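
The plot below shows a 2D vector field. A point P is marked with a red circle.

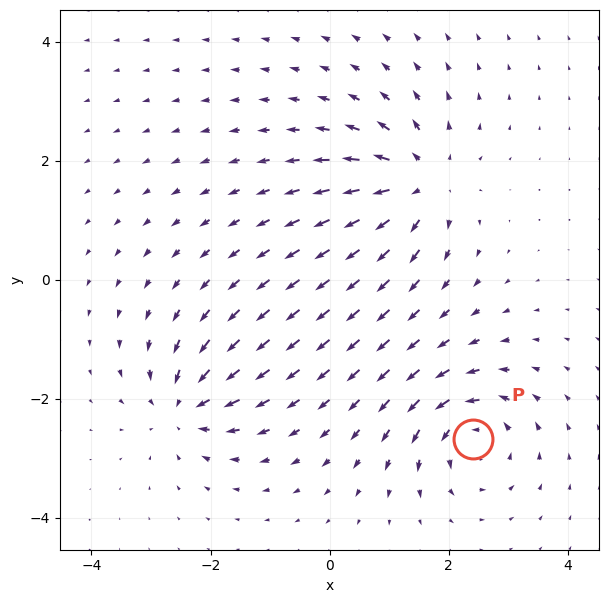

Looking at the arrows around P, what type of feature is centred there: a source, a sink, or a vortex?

vortex

At P (2.4, -2.7) the arrows circulate counterclockwise. Divergence ≈0, curl about +4 — near-zero divergence with nonzero curl is a vortex.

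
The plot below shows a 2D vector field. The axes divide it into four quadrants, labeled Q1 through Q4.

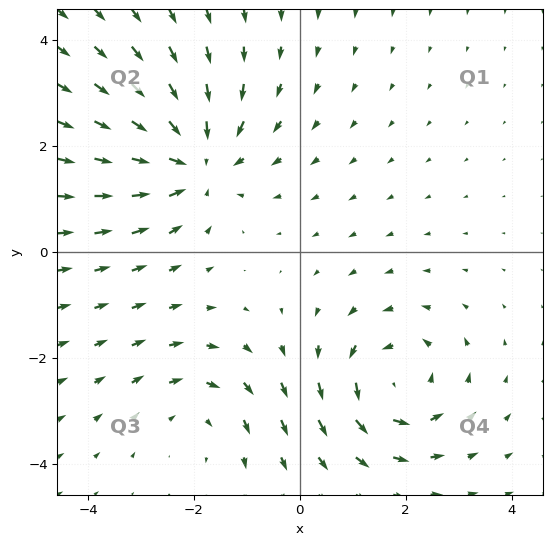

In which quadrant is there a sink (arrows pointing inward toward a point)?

Q2

The sink sits at approximately (-2.0, 1.7), which lies in quadrant Q2. The divergence there is about -4, negative as expected for a sink.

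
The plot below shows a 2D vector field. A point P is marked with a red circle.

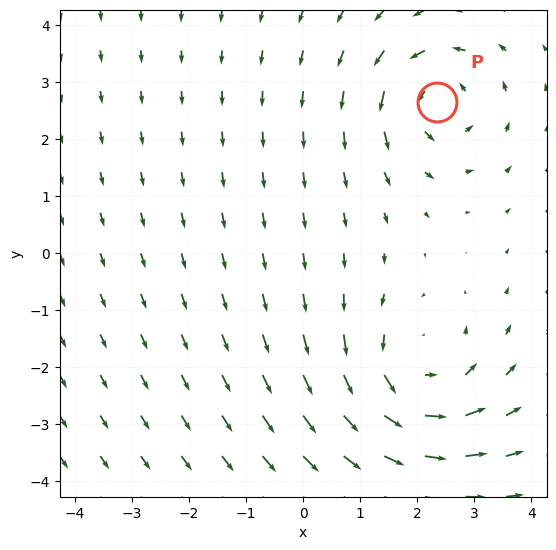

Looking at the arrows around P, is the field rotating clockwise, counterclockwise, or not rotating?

counterclockwise

Near P at (2.3, 2.7) the arrows circulate counterclockwise. The curl (z-component) there is about +4; positive curl means counterclockwise rotation.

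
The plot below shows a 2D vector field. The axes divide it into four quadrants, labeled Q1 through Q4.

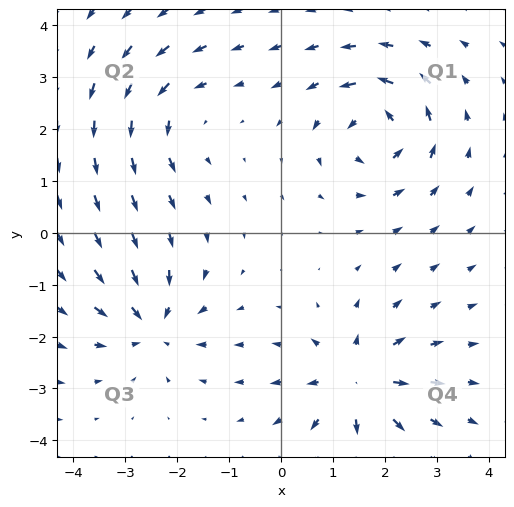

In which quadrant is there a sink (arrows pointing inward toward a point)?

Q3

The sink sits at approximately (-2.5, -1.8), which lies in quadrant Q3. The divergence there is about -5, negative as expected for a sink.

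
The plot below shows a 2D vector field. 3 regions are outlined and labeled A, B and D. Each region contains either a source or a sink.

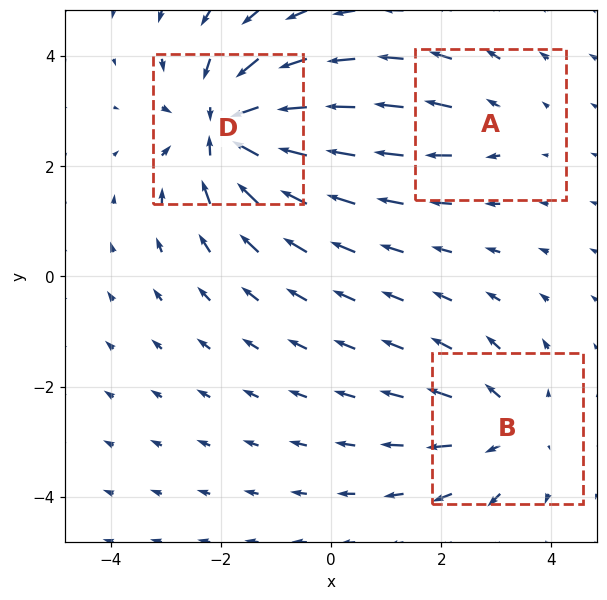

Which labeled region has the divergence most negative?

Divergence at each region's feature centre — A: about +2, B: about +3, D: about -5. Region D is most negative.

D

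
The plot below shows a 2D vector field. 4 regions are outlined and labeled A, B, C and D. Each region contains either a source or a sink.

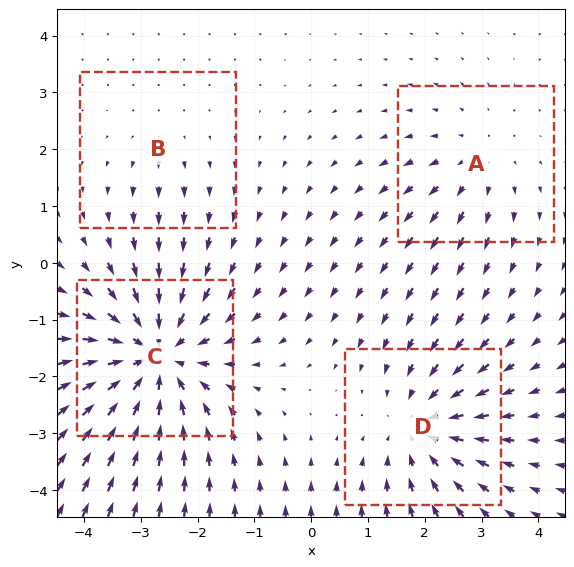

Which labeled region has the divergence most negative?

C

Divergence at each region's feature centre — A: about +3, B: about +1, C: about -6, D: about -4. Region C is most negative.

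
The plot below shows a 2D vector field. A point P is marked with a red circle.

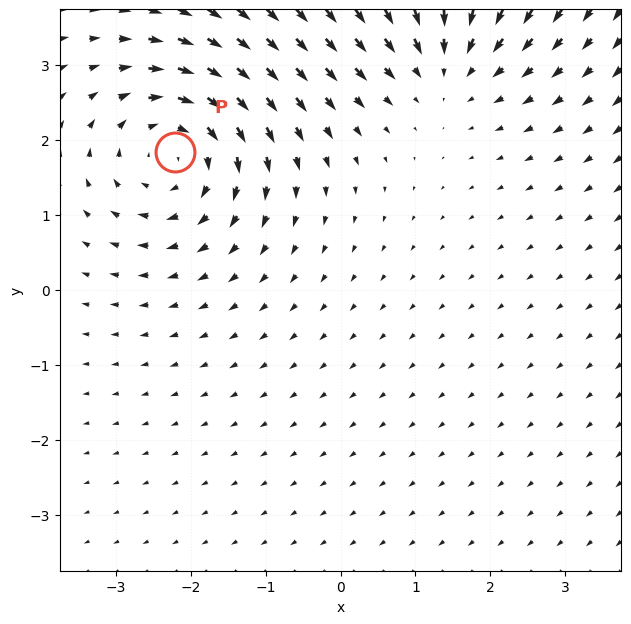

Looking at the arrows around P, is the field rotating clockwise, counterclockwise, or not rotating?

Near P at (-2.2, 1.8) the arrows circulate clockwise. The curl (z-component) there is about -5; negative curl means clockwise rotation.

clockwise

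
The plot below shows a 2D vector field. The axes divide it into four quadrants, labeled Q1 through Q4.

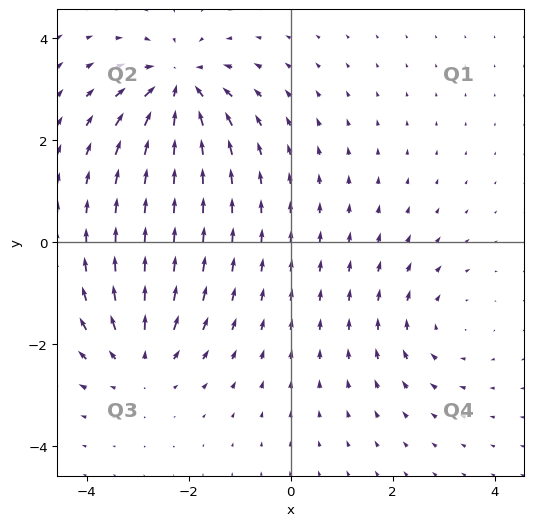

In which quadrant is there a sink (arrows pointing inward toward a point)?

The sink sits at approximately (-2.2, 3.1), which lies in quadrant Q2. The divergence there is about -5, negative as expected for a sink.

Q2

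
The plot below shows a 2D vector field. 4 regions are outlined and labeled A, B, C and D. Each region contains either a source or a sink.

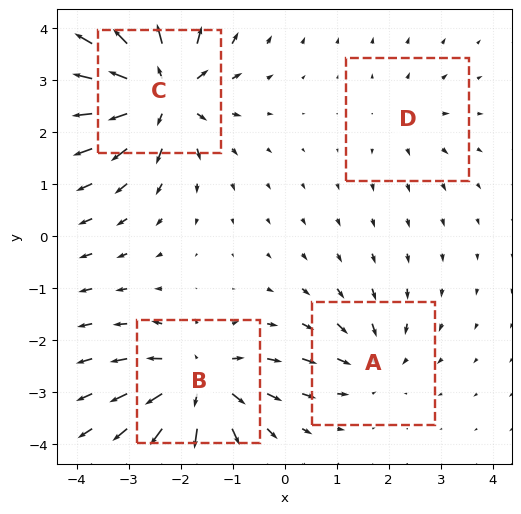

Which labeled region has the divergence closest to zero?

D

Divergence at each region's feature centre — A: about -4, B: about +6, C: about +8, D: about +3. Region D is closest to zero.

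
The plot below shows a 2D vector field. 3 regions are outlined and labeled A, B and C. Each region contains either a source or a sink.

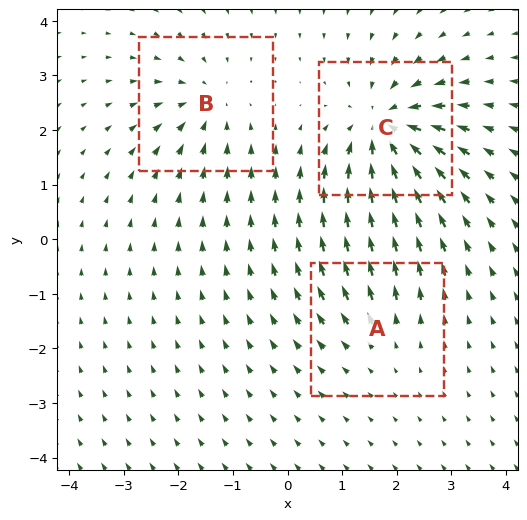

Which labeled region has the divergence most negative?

C

Divergence at each region's feature centre — A: about +2, B: about -3, C: about -5. Region C is most negative.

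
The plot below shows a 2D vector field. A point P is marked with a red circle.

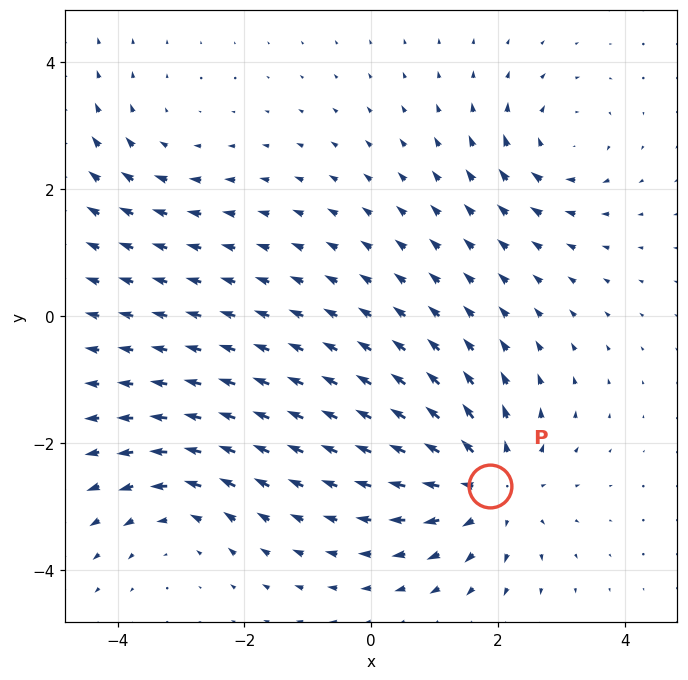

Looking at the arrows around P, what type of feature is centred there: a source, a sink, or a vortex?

source

At P (1.9, -2.7) the arrows spread outward. Divergence about +5, curl ≈0 — positive divergence with near-zero curl is a source.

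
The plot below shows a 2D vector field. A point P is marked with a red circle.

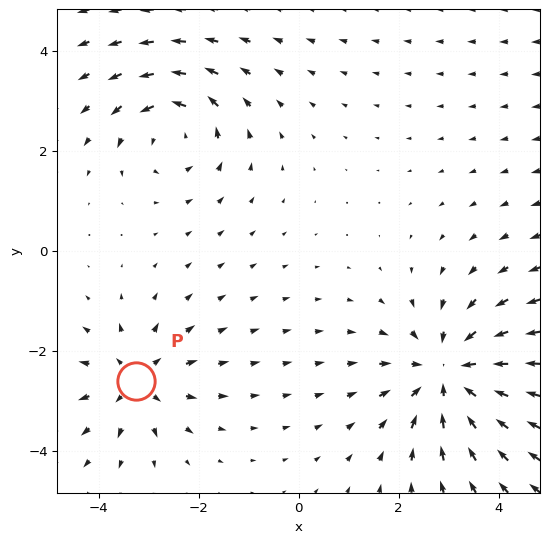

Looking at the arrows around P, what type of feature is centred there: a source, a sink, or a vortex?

At P (-3.3, -2.6) the arrows spread outward. Divergence about +3, curl ≈0 — positive divergence with near-zero curl is a source.

source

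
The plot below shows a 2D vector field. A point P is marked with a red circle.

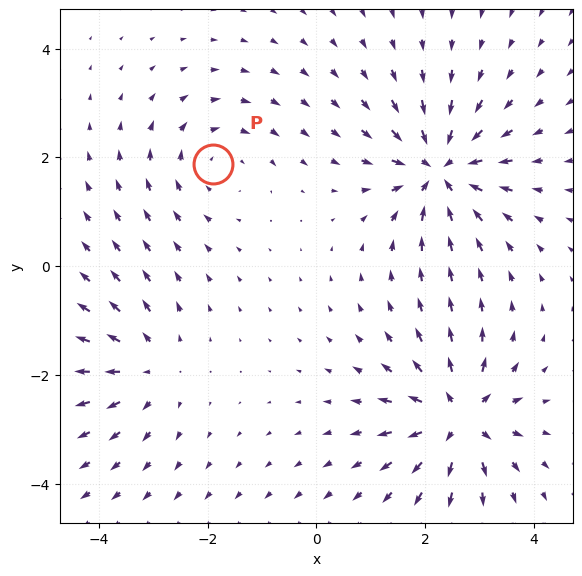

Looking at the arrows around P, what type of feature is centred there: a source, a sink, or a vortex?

At P (-1.9, 1.9) the arrows circulate clockwise. Divergence ≈0, curl about -3 — near-zero divergence with nonzero curl is a vortex.

vortex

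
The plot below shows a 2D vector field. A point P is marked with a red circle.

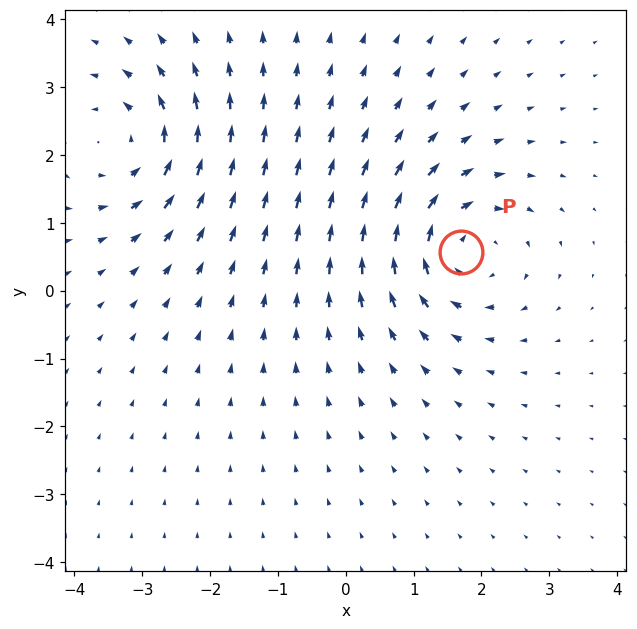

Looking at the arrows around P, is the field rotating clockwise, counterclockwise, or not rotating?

Near P at (1.7, 0.6) the arrows circulate clockwise. The curl (z-component) there is about -4; negative curl means clockwise rotation.

clockwise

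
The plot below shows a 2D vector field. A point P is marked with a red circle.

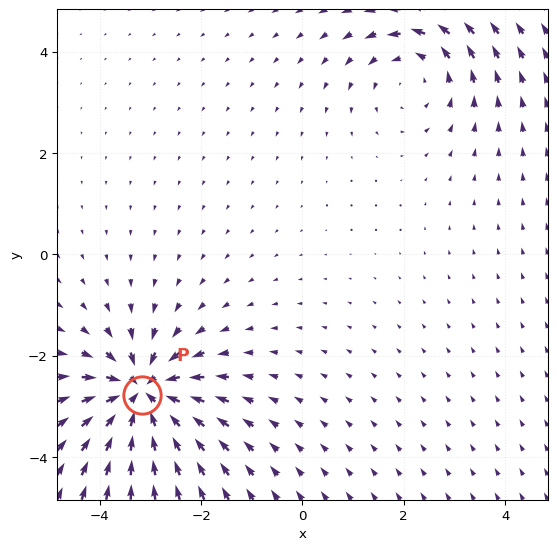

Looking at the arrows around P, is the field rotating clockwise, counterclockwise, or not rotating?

not rotating

Near P at (-3.2, -2.8) the arrows show no circulation. The curl there is ≈0.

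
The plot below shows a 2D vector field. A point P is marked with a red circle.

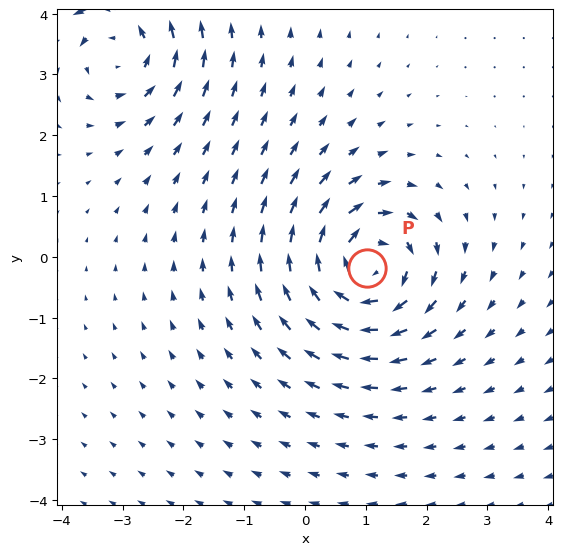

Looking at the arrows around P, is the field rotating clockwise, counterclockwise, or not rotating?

clockwise

Near P at (1.0, -0.2) the arrows circulate clockwise. The curl (z-component) there is about -5; negative curl means clockwise rotation.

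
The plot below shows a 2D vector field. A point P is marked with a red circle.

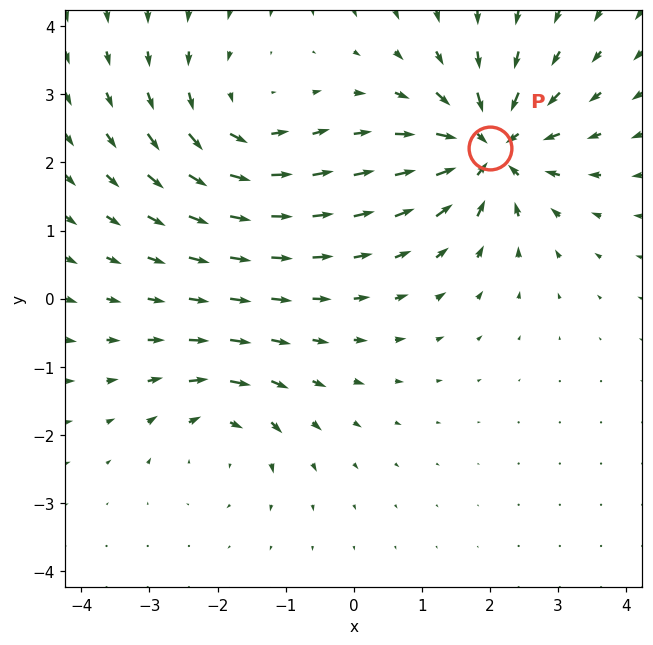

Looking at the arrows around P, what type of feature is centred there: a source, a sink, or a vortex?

sink

At P (2.0, 2.2) the arrows converge inward. Divergence about -7, curl ≈0 — negative divergence with near-zero curl is a sink.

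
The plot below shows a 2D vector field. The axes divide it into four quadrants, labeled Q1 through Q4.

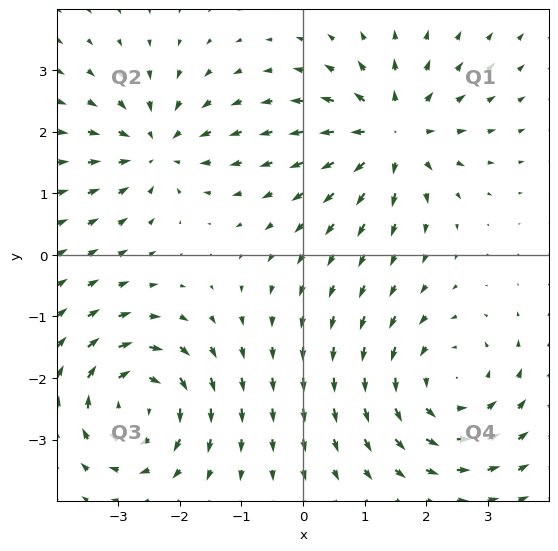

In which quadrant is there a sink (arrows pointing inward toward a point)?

Q2

The sink sits at approximately (-2.4, 1.7), which lies in quadrant Q2. The divergence there is about -4, negative as expected for a sink.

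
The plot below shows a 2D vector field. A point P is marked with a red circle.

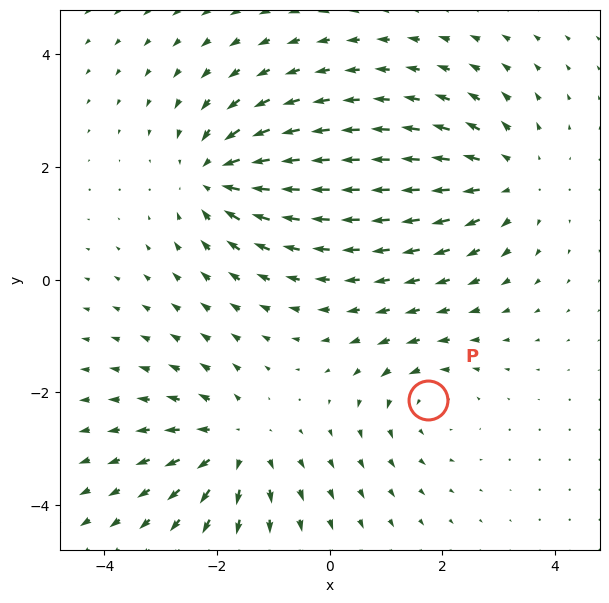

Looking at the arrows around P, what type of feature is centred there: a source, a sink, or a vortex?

vortex

At P (1.7, -2.1) the arrows circulate counterclockwise. Divergence ≈0, curl about +4 — near-zero divergence with nonzero curl is a vortex.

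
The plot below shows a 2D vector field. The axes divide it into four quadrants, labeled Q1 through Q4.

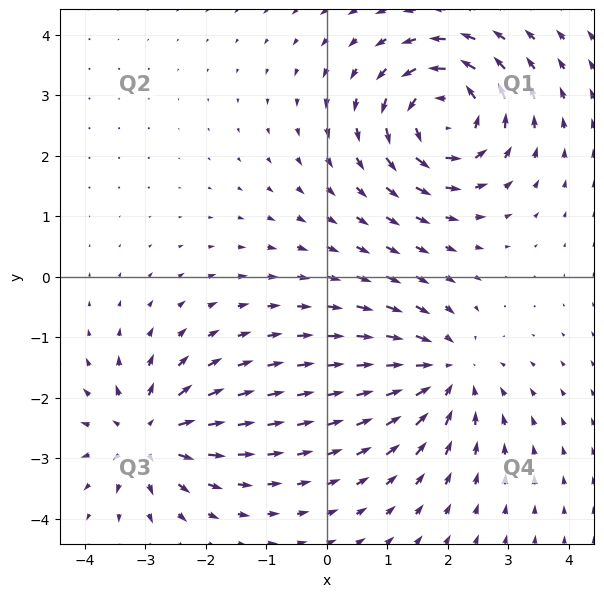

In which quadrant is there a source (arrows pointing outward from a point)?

The source sits at approximately (-3.0, -2.6), which lies in quadrant Q3. The divergence there is about +5, positive as expected for a source.

Q3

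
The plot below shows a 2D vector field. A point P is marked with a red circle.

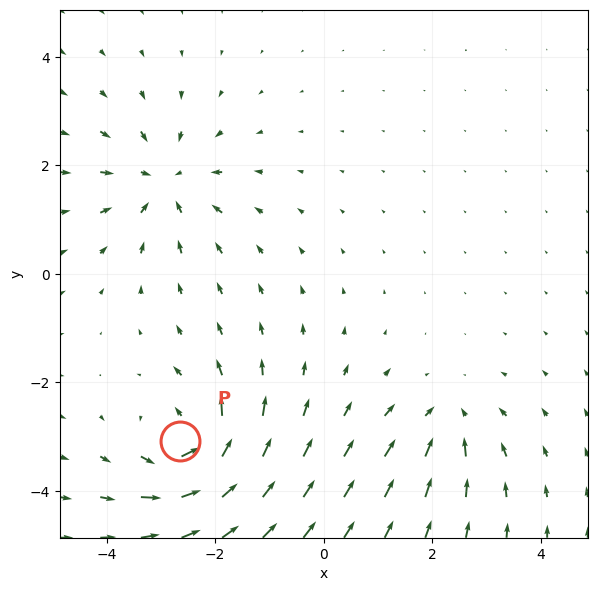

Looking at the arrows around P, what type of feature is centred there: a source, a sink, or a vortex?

vortex

At P (-2.6, -3.1) the arrows circulate counterclockwise. Divergence ≈0, curl about +6 — near-zero divergence with nonzero curl is a vortex.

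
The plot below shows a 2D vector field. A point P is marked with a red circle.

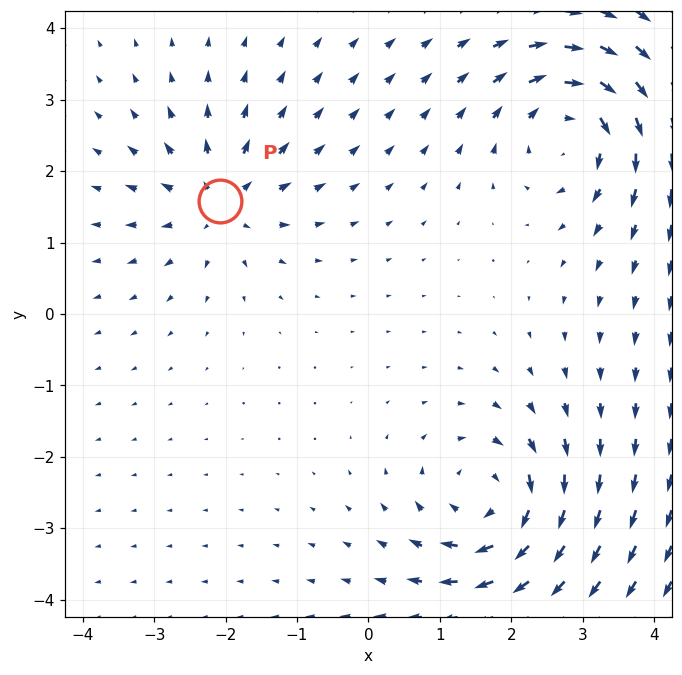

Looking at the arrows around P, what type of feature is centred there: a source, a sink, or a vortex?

At P (-2.1, 1.6) the arrows spread outward. Divergence about +5, curl ≈0 — positive divergence with near-zero curl is a source.

source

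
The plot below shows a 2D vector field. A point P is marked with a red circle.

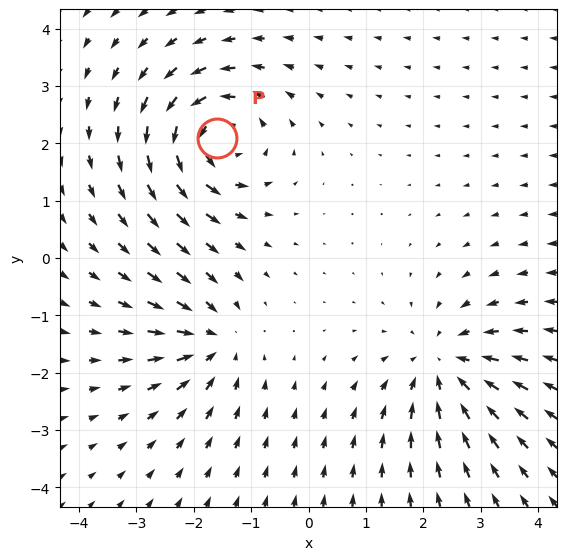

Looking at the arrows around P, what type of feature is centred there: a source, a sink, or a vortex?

vortex

At P (-1.6, 2.1) the arrows circulate counterclockwise. Divergence ≈0, curl about +6 — near-zero divergence with nonzero curl is a vortex.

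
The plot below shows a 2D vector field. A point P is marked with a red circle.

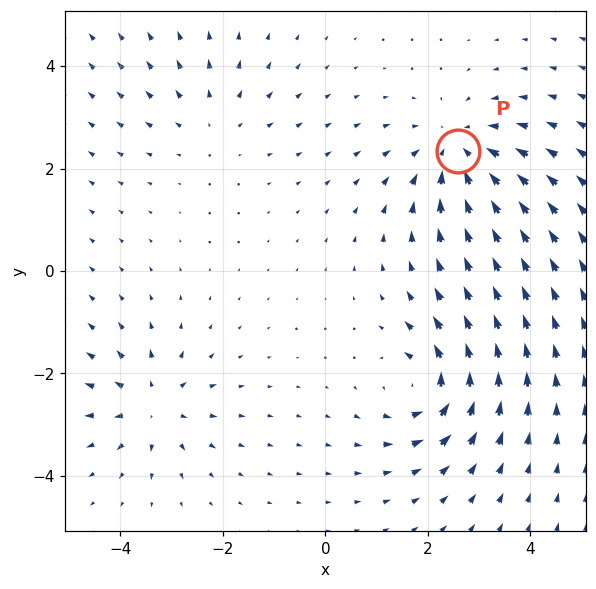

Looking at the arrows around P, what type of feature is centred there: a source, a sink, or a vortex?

At P (2.6, 2.3) the arrows converge inward. Divergence about -4, curl ≈0 — negative divergence with near-zero curl is a sink.

sink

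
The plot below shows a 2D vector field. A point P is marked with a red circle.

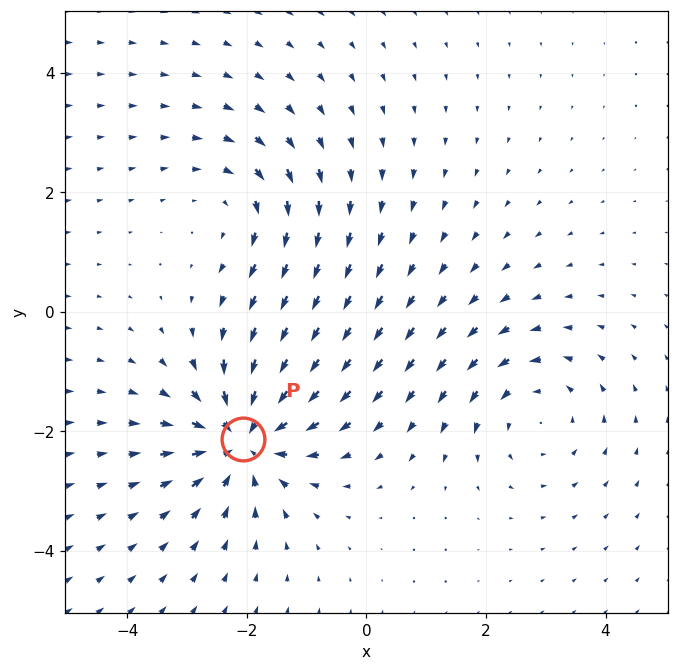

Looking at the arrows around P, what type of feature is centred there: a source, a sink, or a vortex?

sink

At P (-2.1, -2.1) the arrows converge inward. Divergence about -5, curl ≈0 — negative divergence with near-zero curl is a sink.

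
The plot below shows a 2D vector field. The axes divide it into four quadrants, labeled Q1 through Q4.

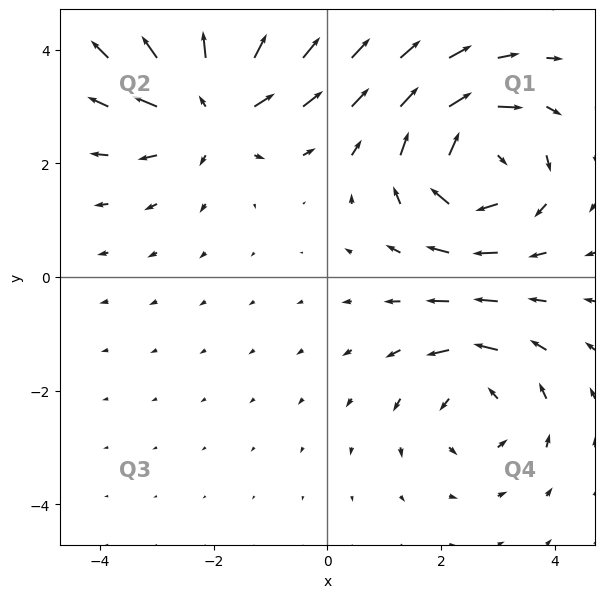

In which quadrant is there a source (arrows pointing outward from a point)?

Q2

The source sits at approximately (-2.0, 3.0), which lies in quadrant Q2. The divergence there is about +4, positive as expected for a source.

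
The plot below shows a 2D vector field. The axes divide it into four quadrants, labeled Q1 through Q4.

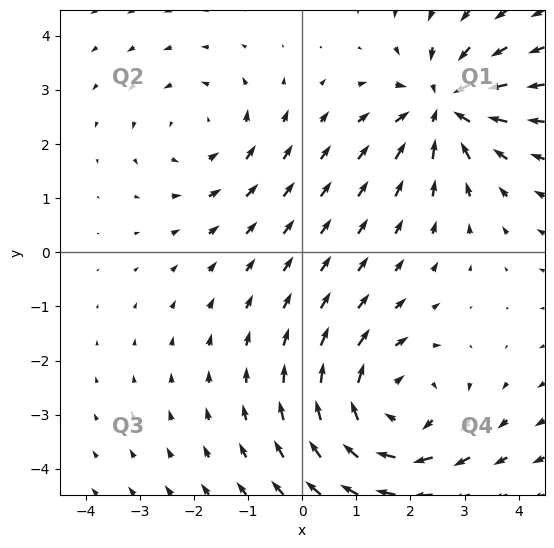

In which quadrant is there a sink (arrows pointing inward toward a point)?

Q1

The sink sits at approximately (2.6, 2.7), which lies in quadrant Q1. The divergence there is about -4, negative as expected for a sink.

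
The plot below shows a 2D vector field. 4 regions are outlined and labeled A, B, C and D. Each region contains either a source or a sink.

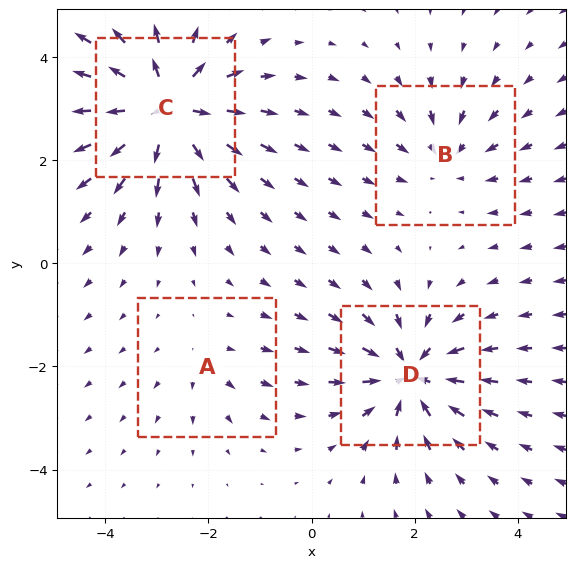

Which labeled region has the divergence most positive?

C

Divergence at each region's feature centre — A: about +2, B: about -4, C: about +7, D: about -6. Region C is most positive.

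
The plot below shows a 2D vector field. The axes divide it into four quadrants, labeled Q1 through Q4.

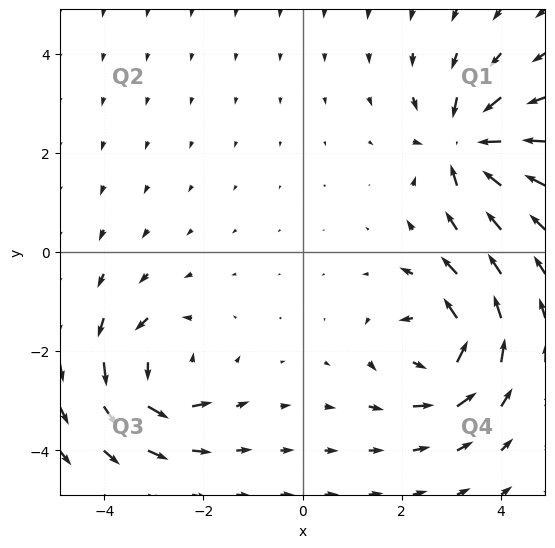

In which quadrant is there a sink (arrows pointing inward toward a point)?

The sink sits at approximately (3.3, 2.1), which lies in quadrant Q1. The divergence there is about -7, negative as expected for a sink.

Q1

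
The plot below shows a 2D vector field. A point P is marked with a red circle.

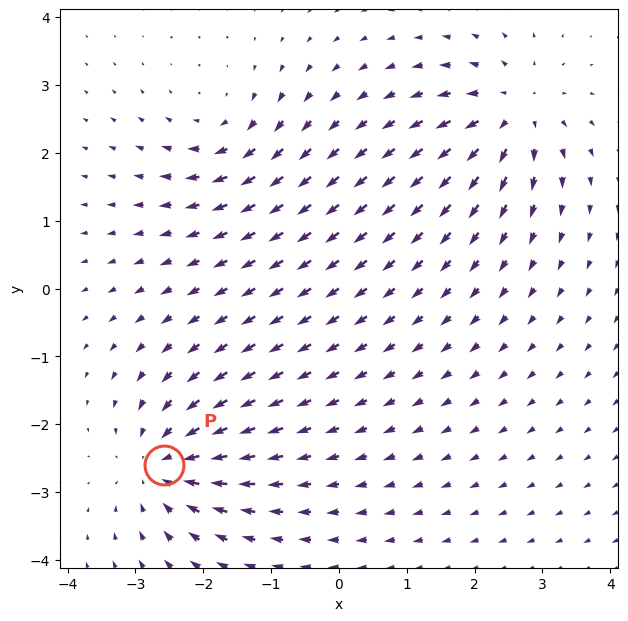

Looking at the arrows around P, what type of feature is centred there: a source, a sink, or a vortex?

At P (-2.6, -2.6) the arrows converge inward. Divergence about -5, curl ≈0 — negative divergence with near-zero curl is a sink.

sink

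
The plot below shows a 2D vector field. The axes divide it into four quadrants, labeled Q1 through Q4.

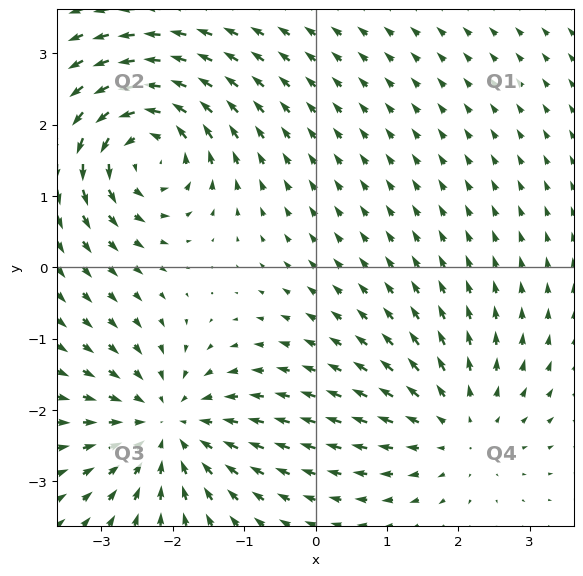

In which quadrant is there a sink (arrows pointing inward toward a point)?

The sink sits at approximately (-2.1, -2.2), which lies in quadrant Q3. The divergence there is about -4, negative as expected for a sink.

Q3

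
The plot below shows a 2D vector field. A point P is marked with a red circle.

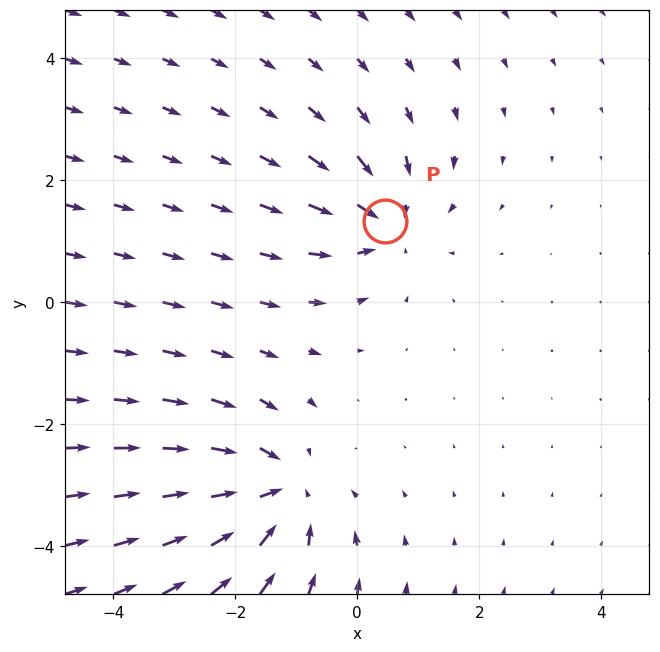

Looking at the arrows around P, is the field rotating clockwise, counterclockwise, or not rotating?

Near P at (0.4, 1.3) the arrows show no circulation. The curl there is ≈0.

not rotating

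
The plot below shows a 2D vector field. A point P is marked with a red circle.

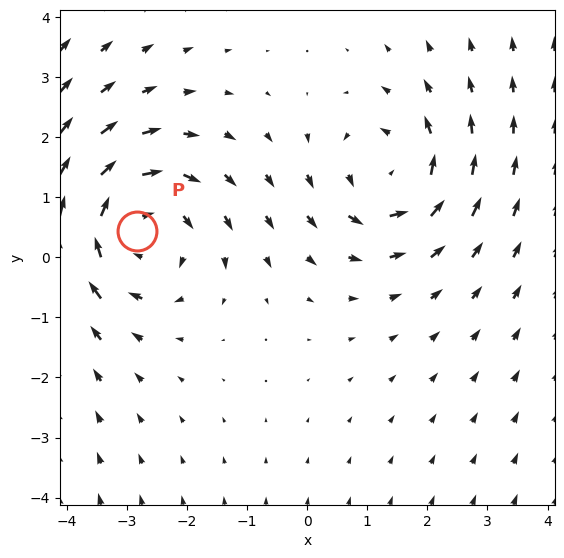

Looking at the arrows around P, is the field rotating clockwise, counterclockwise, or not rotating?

Near P at (-2.8, 0.4) the arrows circulate clockwise. The curl (z-component) there is about -3; negative curl means clockwise rotation.

clockwise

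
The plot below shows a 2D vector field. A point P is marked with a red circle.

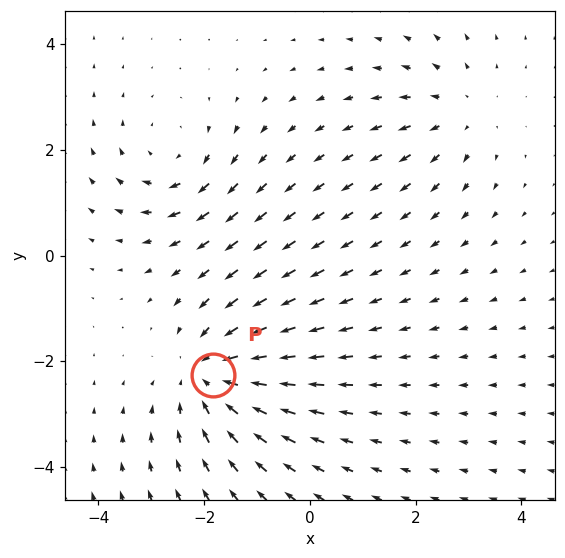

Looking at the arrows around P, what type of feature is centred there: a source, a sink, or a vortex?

sink

At P (-1.8, -2.3) the arrows converge inward. Divergence about -4, curl ≈0 — negative divergence with near-zero curl is a sink.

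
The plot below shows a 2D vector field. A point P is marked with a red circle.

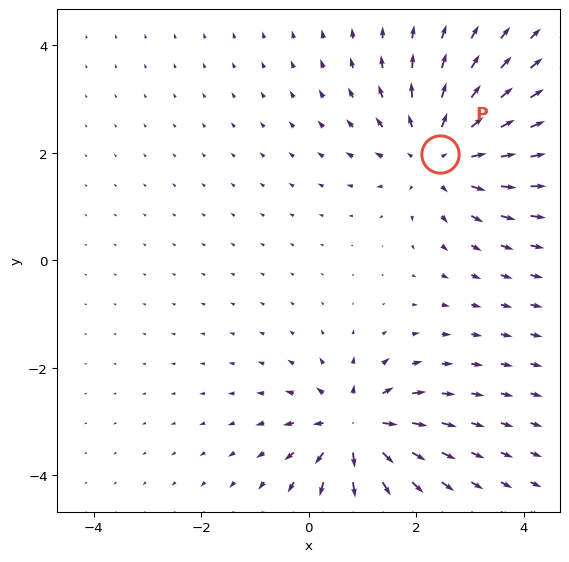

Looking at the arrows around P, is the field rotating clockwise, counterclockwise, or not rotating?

Near P at (2.5, 2.0) the arrows show no circulation. The curl there is ≈0.

not rotating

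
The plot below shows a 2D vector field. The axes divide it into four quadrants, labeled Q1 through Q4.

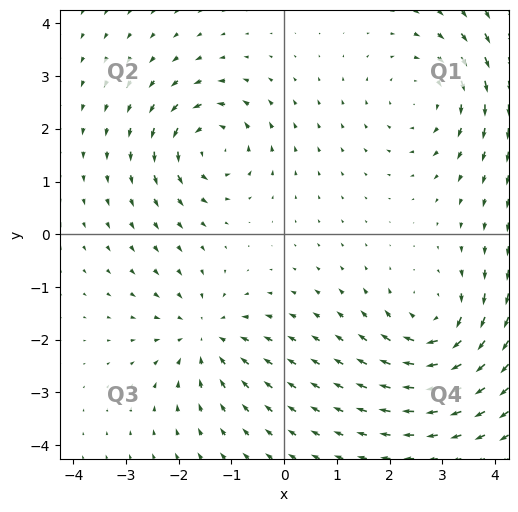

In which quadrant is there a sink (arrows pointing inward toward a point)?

The sink sits at approximately (-1.5, -1.9), which lies in quadrant Q3. The divergence there is about -4, negative as expected for a sink.

Q3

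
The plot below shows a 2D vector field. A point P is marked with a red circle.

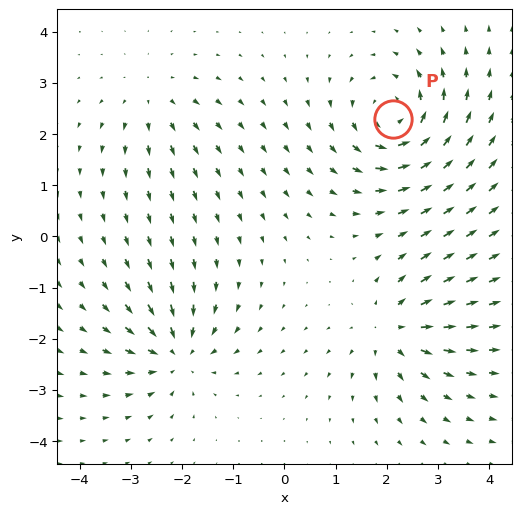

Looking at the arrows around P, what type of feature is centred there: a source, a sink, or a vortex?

At P (2.1, 2.3) the arrows circulate counterclockwise. Divergence ≈0, curl about +6 — near-zero divergence with nonzero curl is a vortex.

vortex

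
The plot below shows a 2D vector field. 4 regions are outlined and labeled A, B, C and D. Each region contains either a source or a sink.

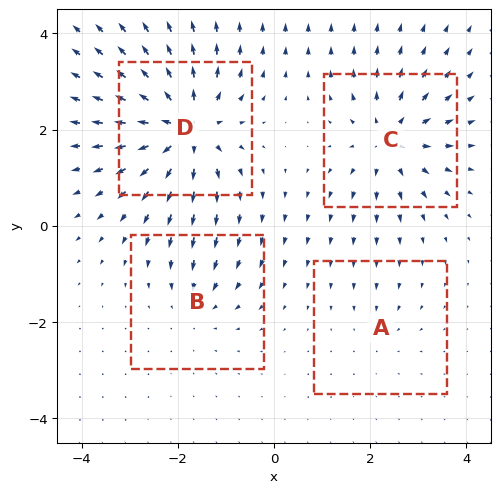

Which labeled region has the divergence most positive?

Divergence at each region's feature centre — A: about -2, B: about -3, C: about +6, D: about +8. Region D is most positive.

D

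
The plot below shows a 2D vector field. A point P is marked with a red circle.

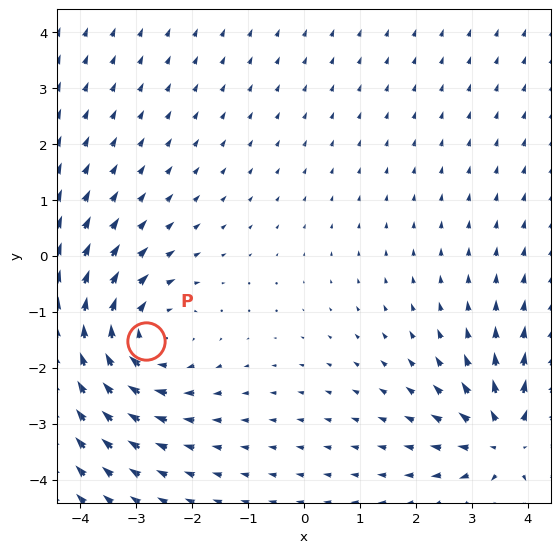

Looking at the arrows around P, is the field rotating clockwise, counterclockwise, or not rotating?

Near P at (-2.8, -1.5) the arrows circulate clockwise. The curl (z-component) there is about -3; negative curl means clockwise rotation.

clockwise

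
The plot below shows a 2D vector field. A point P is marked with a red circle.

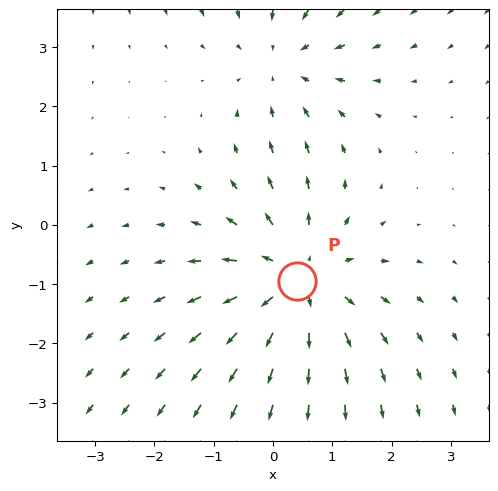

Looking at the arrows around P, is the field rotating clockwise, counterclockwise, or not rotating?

Near P at (0.4, -0.9) the arrows show no circulation. The curl there is ≈0.

not rotating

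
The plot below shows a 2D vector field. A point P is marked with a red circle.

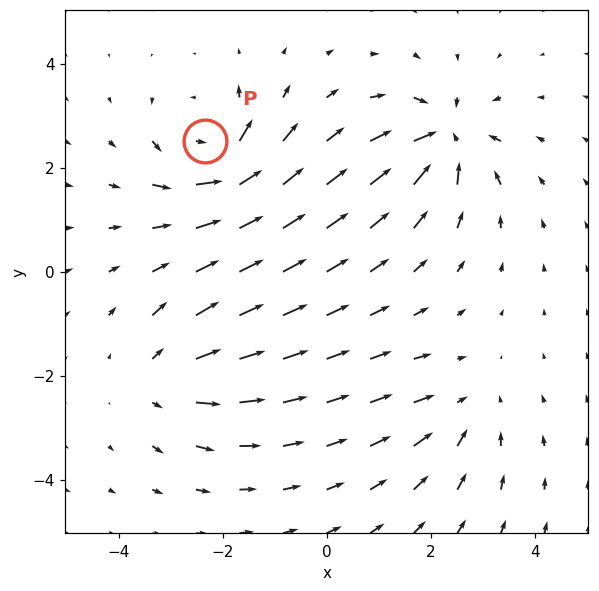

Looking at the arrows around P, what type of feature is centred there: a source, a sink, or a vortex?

At P (-2.3, 2.5) the arrows circulate counterclockwise. Divergence ≈0, curl about +6 — near-zero divergence with nonzero curl is a vortex.

vortex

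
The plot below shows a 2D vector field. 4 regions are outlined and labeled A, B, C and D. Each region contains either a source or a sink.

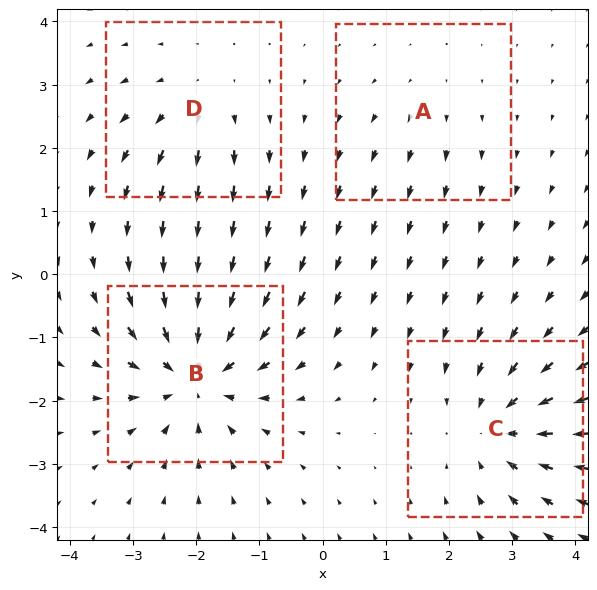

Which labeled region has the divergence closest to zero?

A

Divergence at each region's feature centre — A: about +2, B: about -7, C: about -5, D: about +3. Region A is closest to zero.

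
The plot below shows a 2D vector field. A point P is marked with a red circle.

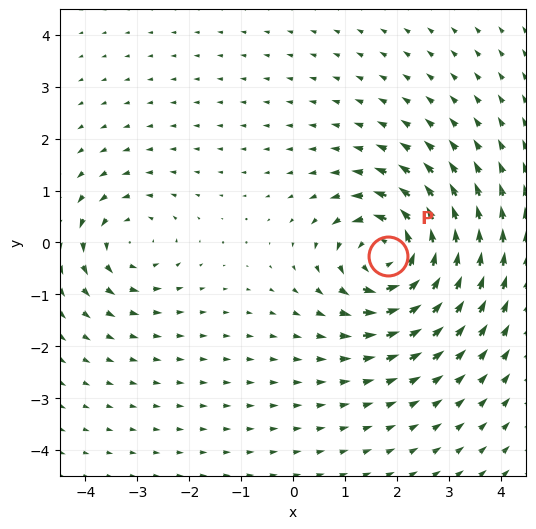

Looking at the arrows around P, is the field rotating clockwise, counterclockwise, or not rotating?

counterclockwise

Near P at (1.8, -0.3) the arrows circulate counterclockwise. The curl (z-component) there is about +6; positive curl means counterclockwise rotation.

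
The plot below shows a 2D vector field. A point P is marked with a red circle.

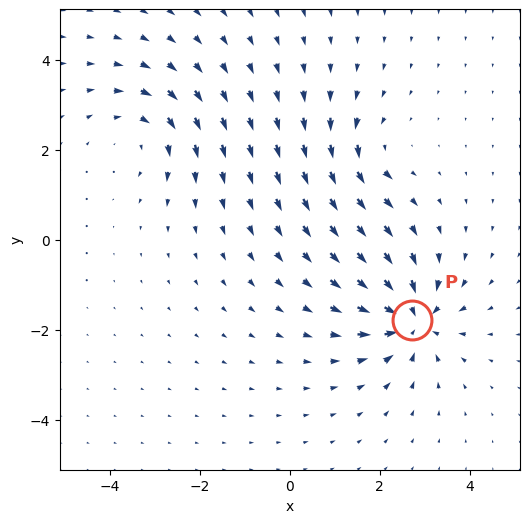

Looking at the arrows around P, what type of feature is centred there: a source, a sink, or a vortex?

At P (2.7, -1.8) the arrows converge inward. Divergence about -6, curl ≈0 — negative divergence with near-zero curl is a sink.

sink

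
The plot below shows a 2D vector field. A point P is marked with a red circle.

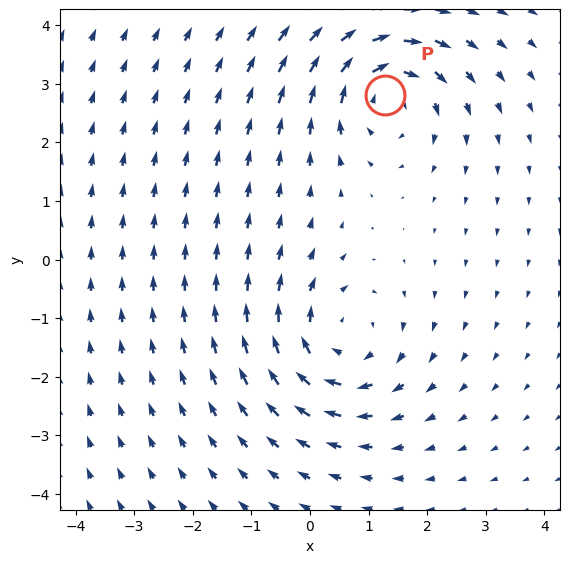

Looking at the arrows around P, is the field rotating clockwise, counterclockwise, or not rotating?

Near P at (1.3, 2.8) the arrows circulate clockwise. The curl (z-component) there is about -5; negative curl means clockwise rotation.

clockwise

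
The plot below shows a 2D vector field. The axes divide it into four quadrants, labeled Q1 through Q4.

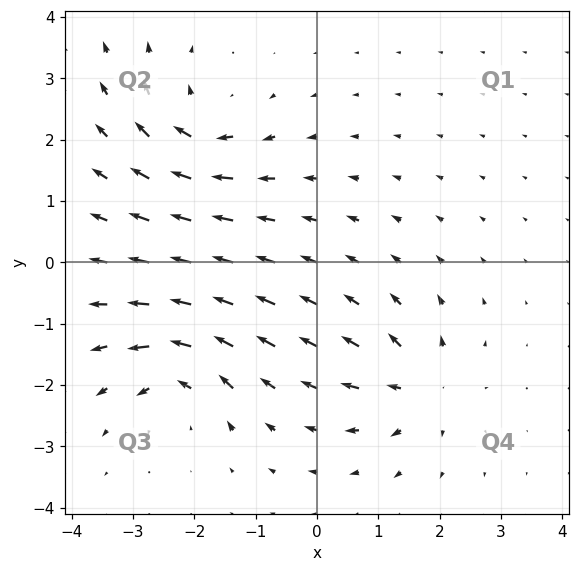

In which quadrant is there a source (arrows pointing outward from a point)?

The source sits at approximately (1.7, -2.0), which lies in quadrant Q4. The divergence there is about +6, positive as expected for a source.

Q4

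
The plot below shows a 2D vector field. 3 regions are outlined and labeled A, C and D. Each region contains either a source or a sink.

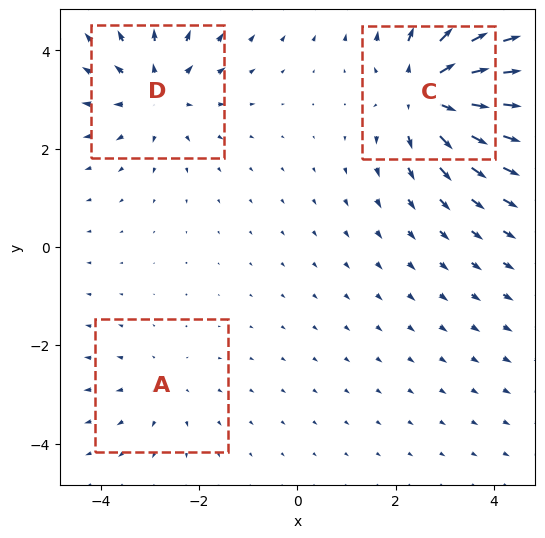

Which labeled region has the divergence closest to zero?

Divergence at each region's feature centre — A: about +2, C: about +5, D: about +3. Region A is closest to zero.

A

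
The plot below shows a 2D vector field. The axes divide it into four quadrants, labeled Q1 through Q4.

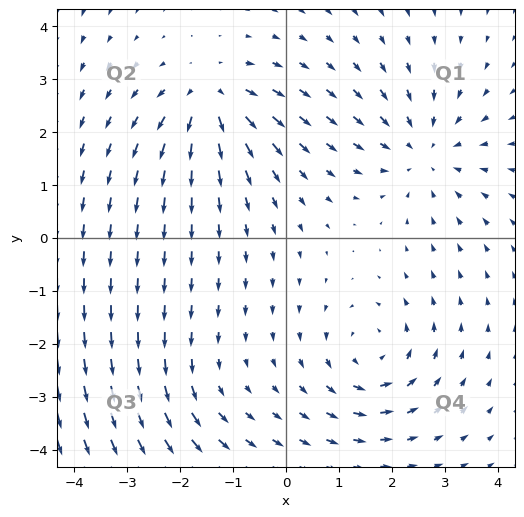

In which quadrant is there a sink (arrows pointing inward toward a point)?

Q1

The sink sits at approximately (2.6, 1.6), which lies in quadrant Q1. The divergence there is about -4, negative as expected for a sink.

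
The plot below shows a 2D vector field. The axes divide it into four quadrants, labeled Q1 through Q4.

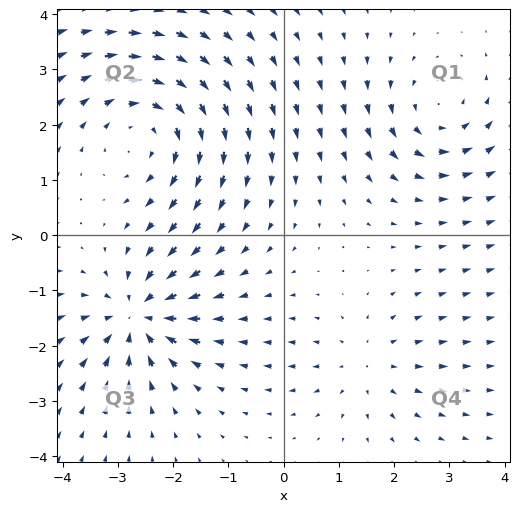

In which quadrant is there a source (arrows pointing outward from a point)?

The source sits at approximately (1.5, -2.3), which lies in quadrant Q4. The divergence there is about +3, positive as expected for a source.

Q4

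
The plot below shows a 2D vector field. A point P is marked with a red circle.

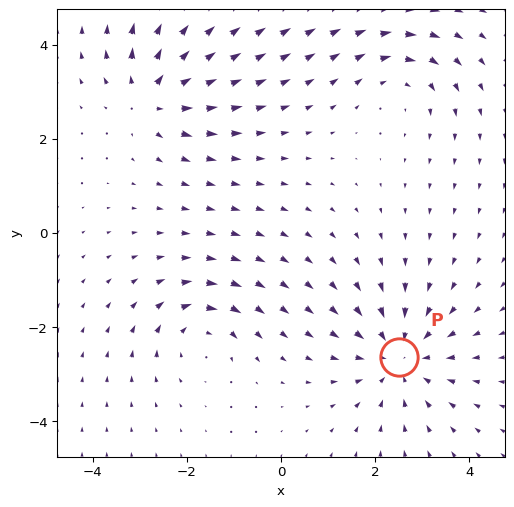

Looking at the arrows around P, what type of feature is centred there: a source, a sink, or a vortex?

sink

At P (2.5, -2.6) the arrows converge inward. Divergence about -4, curl ≈0 — negative divergence with near-zero curl is a sink.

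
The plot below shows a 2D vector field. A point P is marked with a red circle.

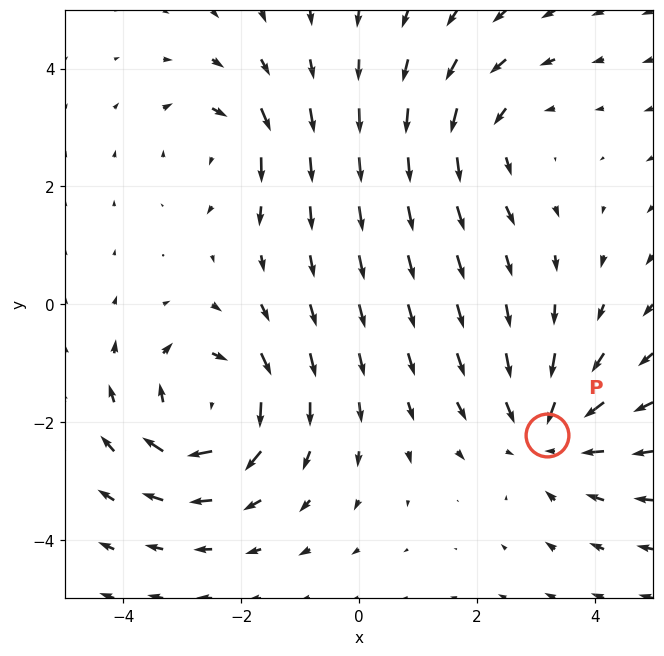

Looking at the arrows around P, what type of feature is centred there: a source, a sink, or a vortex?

sink

At P (3.2, -2.2) the arrows converge inward. Divergence about -4, curl ≈0 — negative divergence with near-zero curl is a sink.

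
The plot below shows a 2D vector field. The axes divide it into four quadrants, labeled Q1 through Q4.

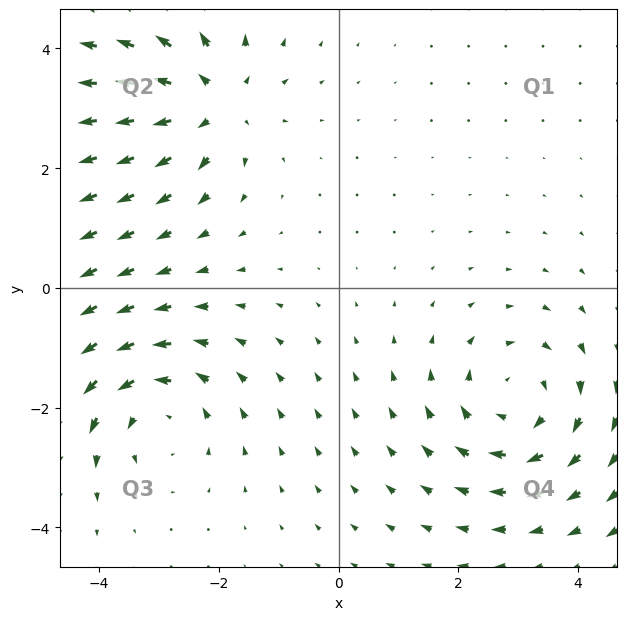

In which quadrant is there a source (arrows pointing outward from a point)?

The source sits at approximately (-2.1, 3.1), which lies in quadrant Q2. The divergence there is about +4, positive as expected for a source.

Q2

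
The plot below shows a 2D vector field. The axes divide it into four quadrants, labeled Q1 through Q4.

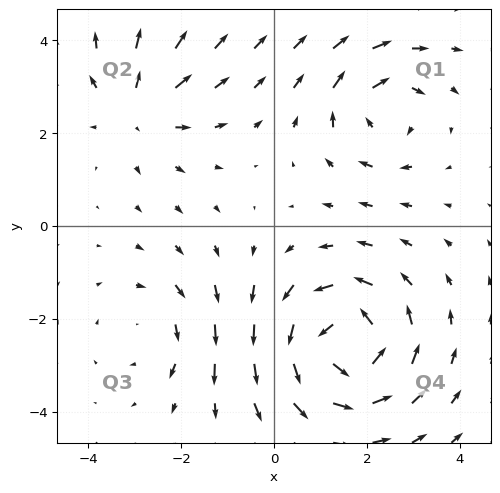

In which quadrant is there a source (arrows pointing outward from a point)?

Q2

The source sits at approximately (-2.9, 2.5), which lies in quadrant Q2. The divergence there is about +3, positive as expected for a source.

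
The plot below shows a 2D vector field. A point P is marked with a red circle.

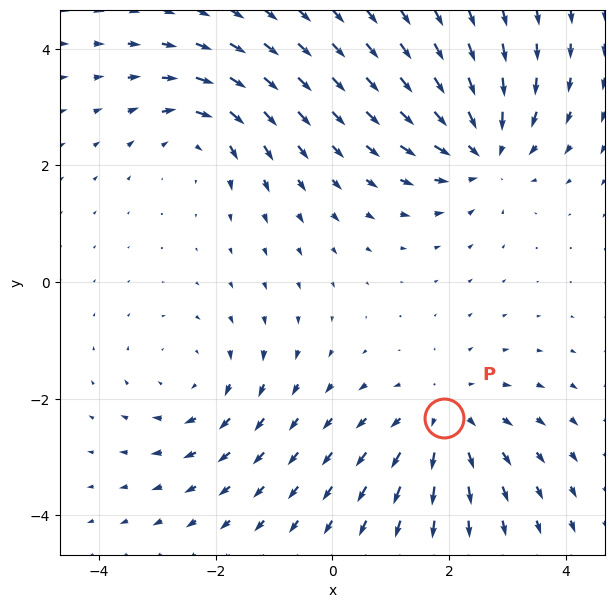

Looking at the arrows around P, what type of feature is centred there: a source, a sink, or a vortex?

At P (1.9, -2.3) the arrows spread outward. Divergence about +3, curl ≈0 — positive divergence with near-zero curl is a source.

source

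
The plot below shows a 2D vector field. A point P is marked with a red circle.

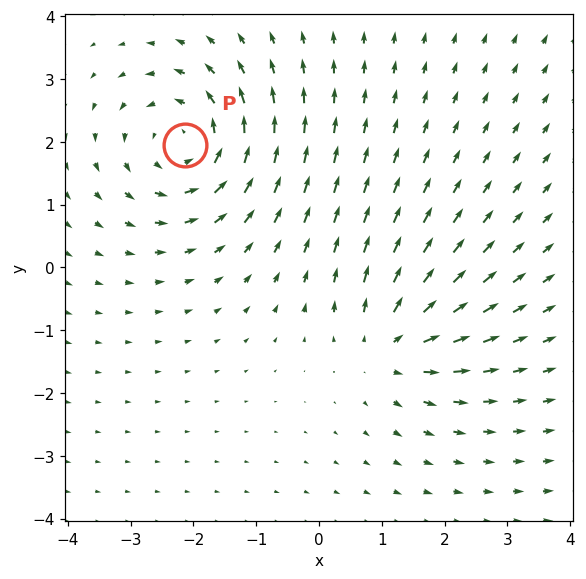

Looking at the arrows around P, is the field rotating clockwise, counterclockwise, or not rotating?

counterclockwise

Near P at (-2.1, 2.0) the arrows circulate counterclockwise. The curl (z-component) there is about +4; positive curl means counterclockwise rotation.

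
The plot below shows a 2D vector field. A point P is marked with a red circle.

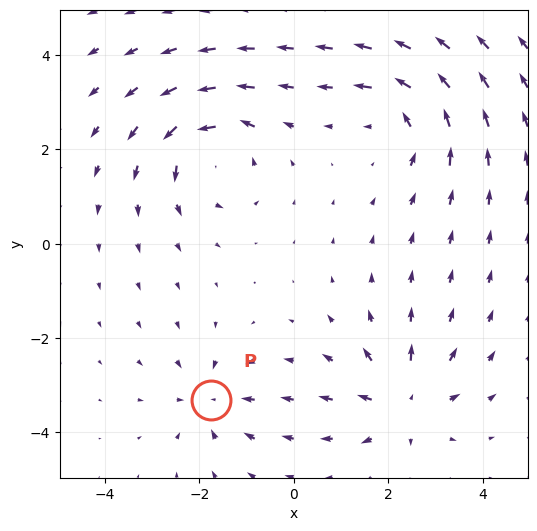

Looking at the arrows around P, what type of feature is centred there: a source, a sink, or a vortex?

sink

At P (-1.8, -3.3) the arrows converge inward. Divergence about -4, curl ≈0 — negative divergence with near-zero curl is a sink.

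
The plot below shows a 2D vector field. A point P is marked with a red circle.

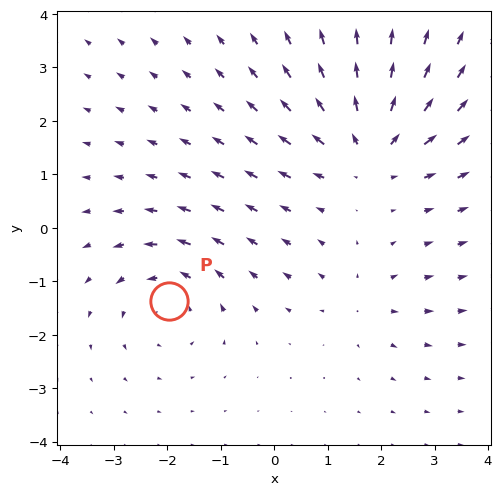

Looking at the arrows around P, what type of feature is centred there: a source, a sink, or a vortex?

vortex

At P (-2.0, -1.4) the arrows circulate counterclockwise. Divergence ≈0, curl about +4 — near-zero divergence with nonzero curl is a vortex.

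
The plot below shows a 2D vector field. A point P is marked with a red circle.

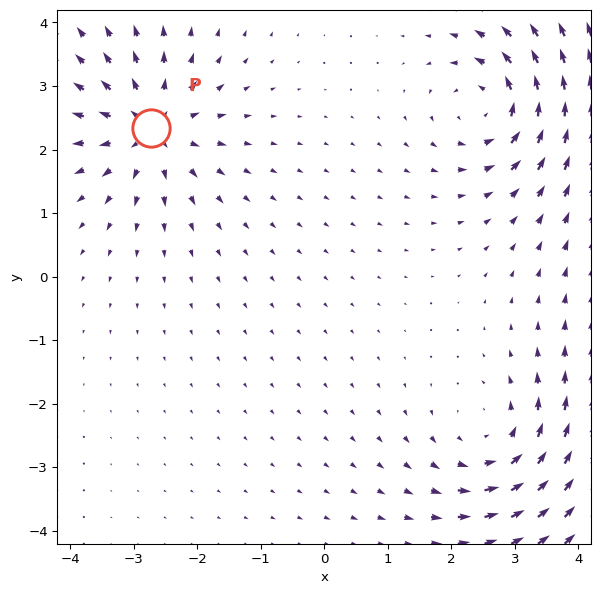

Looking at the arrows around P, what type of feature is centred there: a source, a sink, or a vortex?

At P (-2.7, 2.3) the arrows spread outward. Divergence about +5, curl ≈0 — positive divergence with near-zero curl is a source.

source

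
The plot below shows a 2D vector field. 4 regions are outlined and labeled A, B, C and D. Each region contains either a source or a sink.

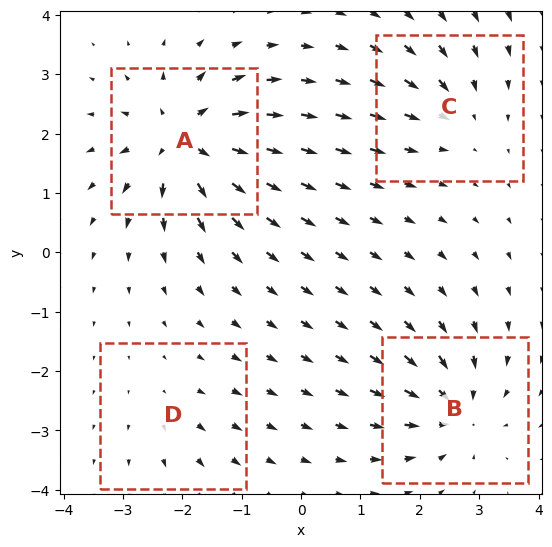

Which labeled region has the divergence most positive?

Divergence at each region's feature centre — A: about +8, B: about -6, C: about -4, D: about +2. Region A is most positive.

A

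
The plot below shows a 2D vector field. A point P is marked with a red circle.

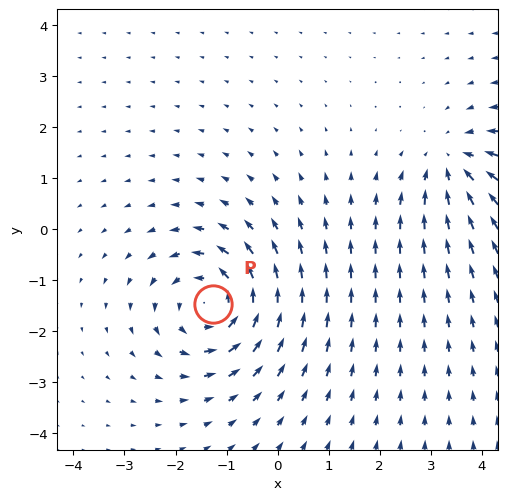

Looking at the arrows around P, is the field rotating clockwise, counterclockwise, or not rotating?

counterclockwise

Near P at (-1.3, -1.5) the arrows circulate counterclockwise. The curl (z-component) there is about +5; positive curl means counterclockwise rotation.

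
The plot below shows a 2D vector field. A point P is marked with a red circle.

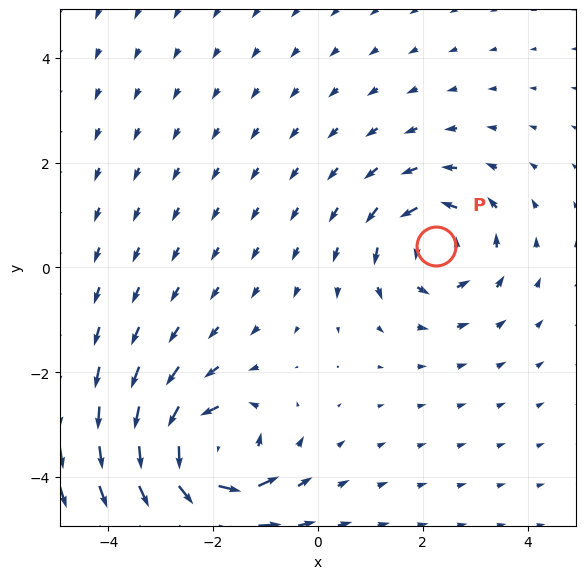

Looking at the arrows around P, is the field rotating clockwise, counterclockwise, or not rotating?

counterclockwise

Near P at (2.3, 0.4) the arrows circulate counterclockwise. The curl (z-component) there is about +4; positive curl means counterclockwise rotation.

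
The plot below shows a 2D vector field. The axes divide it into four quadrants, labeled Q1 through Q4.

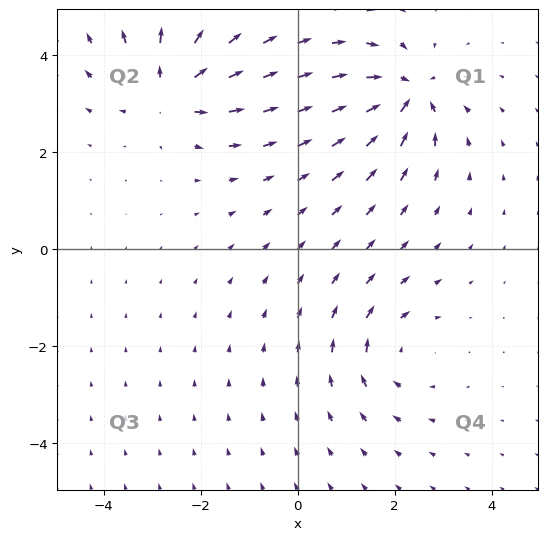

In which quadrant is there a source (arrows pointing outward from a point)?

Q2

The source sits at approximately (-2.6, 3.3), which lies in quadrant Q2. The divergence there is about +5, positive as expected for a source.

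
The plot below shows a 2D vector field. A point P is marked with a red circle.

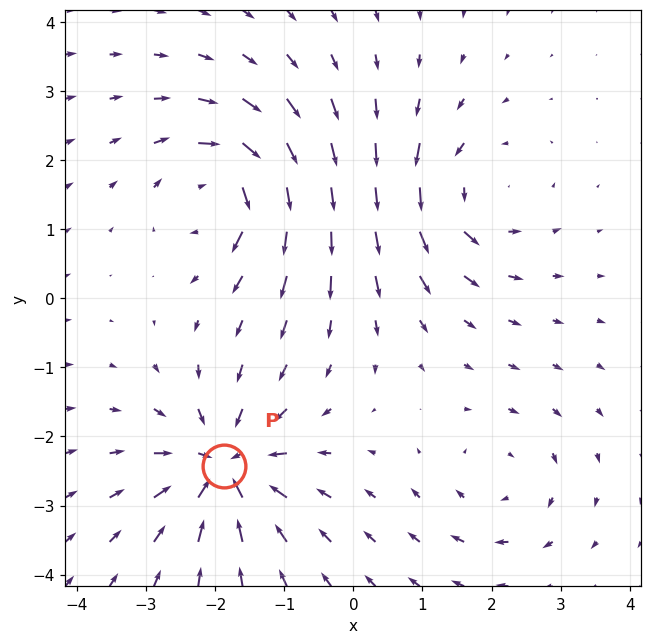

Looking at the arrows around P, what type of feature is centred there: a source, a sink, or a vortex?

sink

At P (-1.9, -2.4) the arrows converge inward. Divergence about -7, curl ≈0 — negative divergence with near-zero curl is a sink.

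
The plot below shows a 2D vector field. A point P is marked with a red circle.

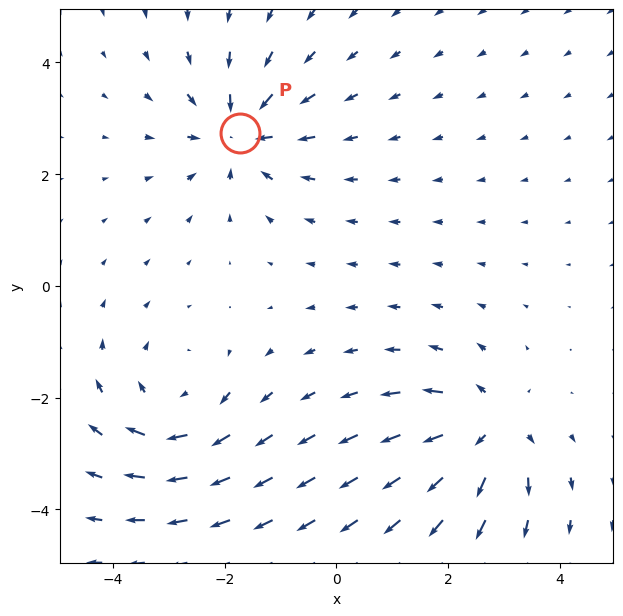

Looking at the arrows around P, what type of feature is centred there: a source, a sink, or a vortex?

sink

At P (-1.7, 2.7) the arrows converge inward. Divergence about -4, curl ≈0 — negative divergence with near-zero curl is a sink.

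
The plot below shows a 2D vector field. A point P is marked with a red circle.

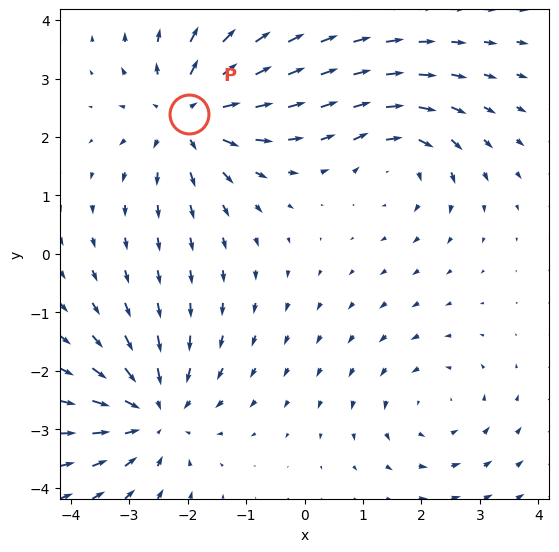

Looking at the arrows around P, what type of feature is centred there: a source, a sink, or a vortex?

At P (-2.0, 2.4) the arrows spread outward. Divergence about +4, curl ≈0 — positive divergence with near-zero curl is a source.

source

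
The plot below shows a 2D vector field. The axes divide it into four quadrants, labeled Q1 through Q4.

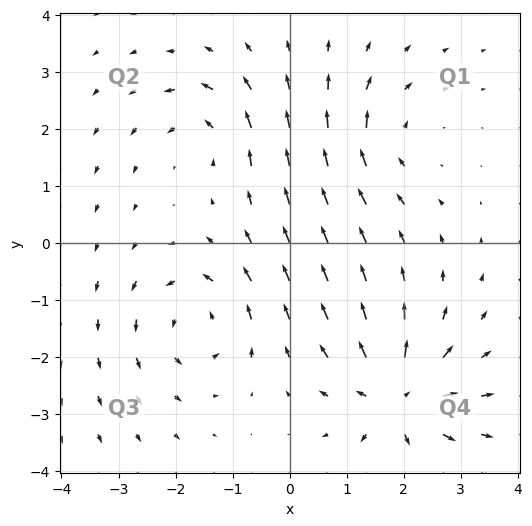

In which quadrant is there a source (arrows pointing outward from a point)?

Q4

The source sits at approximately (1.9, -2.7), which lies in quadrant Q4. The divergence there is about +6, positive as expected for a source.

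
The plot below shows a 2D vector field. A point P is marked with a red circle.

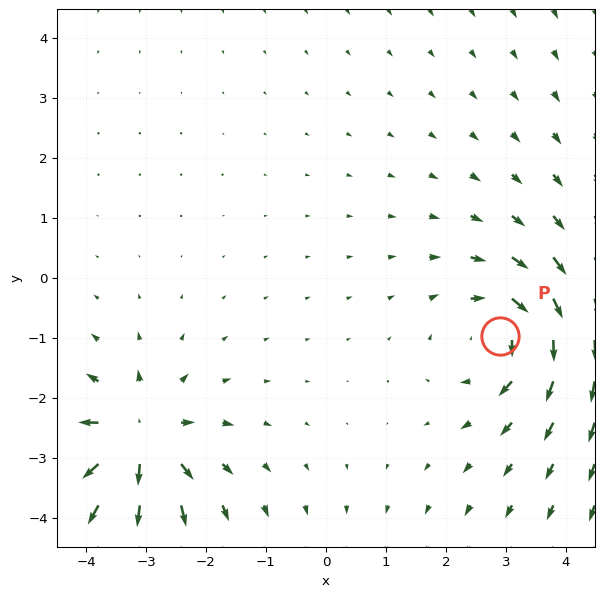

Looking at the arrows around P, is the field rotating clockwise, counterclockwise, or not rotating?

Near P at (2.9, -1.0) the arrows circulate clockwise. The curl (z-component) there is about -4; negative curl means clockwise rotation.

clockwise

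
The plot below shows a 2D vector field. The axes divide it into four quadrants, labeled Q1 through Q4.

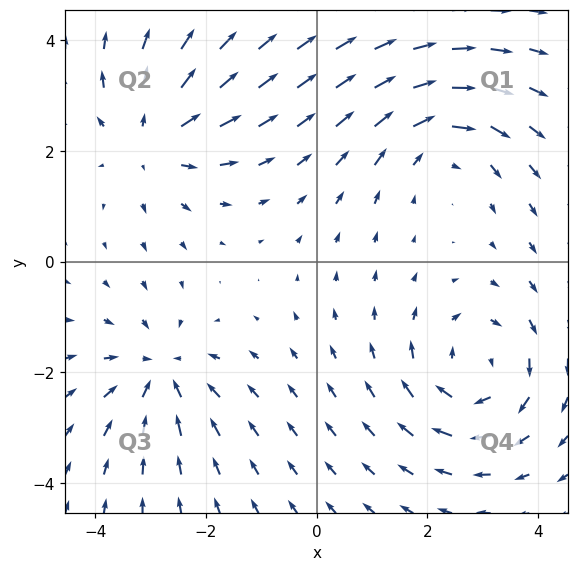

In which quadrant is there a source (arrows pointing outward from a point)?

The source sits at approximately (-3.0, 2.2), which lies in quadrant Q2. The divergence there is about +3, positive as expected for a source.

Q2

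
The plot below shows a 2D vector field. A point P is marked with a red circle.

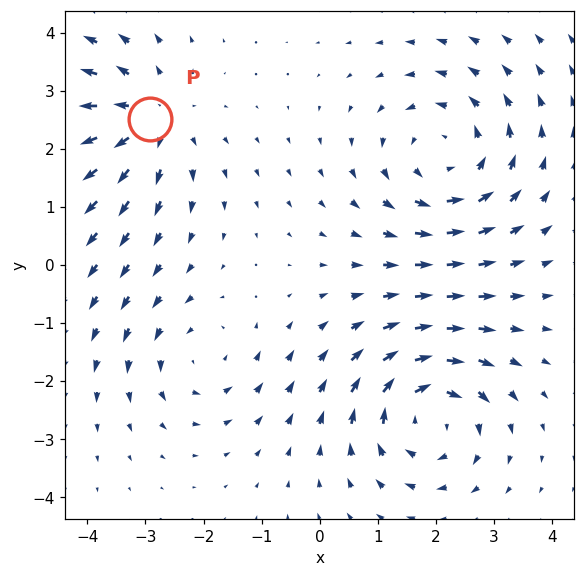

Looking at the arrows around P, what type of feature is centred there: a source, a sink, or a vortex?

source

At P (-2.9, 2.5) the arrows spread outward. Divergence about +3, curl ≈0 — positive divergence with near-zero curl is a source.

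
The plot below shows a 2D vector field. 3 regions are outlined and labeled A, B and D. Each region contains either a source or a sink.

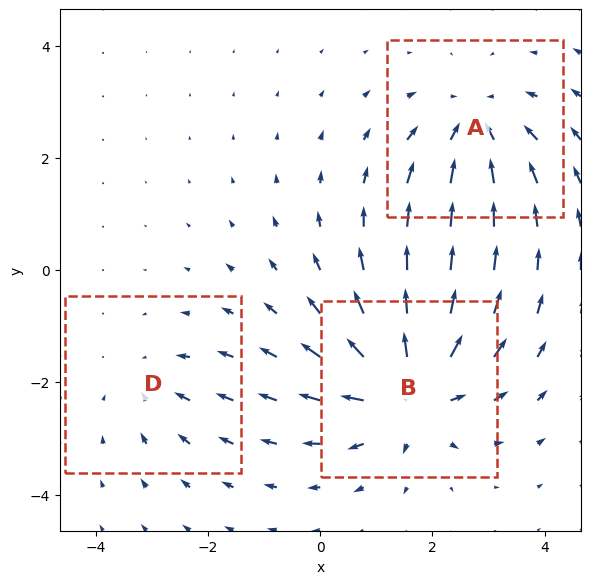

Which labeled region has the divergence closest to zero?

Divergence at each region's feature centre — A: about -3, B: about +5, D: about -2. Region D is closest to zero.

D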